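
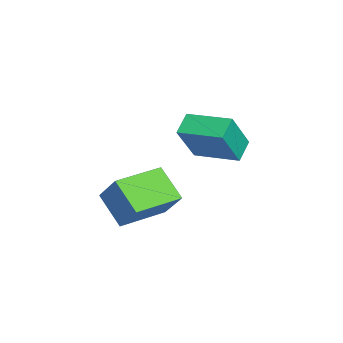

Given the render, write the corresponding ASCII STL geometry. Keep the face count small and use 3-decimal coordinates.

solid 
facet normal -0.587 0.809 0.035
outer loop
vertex 1.34 0.228 -0.748
vertex 2.259 0.842 0.491
vertex 2.326 0.992 -1.858
endloop
endfacet
facet normal -0.554 -0.369 -0.746
outer loop
vertex 3.541 -0.682 -1.931
vertex 1.34 0.228 -0.748
vertex 2.326 0.992 -1.858
endloop
endfacet
facet normal -0.587 0.809 0.035
outer loop
vertex 2.326 0.992 -1.858
vertex 2.259 0.842 0.491
vertex 3.245 1.606 -0.62
endloop
endfacet
facet normal 0.590 0.457 -0.665
outer loop
vertex 3.245 1.606 -0.62
vertex 3.541 -0.682 -1.931
vertex 2.326 0.992 -1.858
endloop
endfacet
facet normal -0.591 -0.458 0.665
outer loop
vertex 1.34 0.228 -0.748
vertex 3.474 -0.832 0.418
vertex 2.259 0.842 0.491
endloop
endfacet
facet normal -0.554 -0.370 -0.746
outer loop
vertex 2.555 -1.446 -0.82
vertex 1.34 0.228 -0.748
vertex 3.541 -0.682 -1.931
endloop
endfacet
facet normal -0.590 -0.457 0.665
outer loop
vertex 2.555 -1.446 -0.82
vertex 3.474 -0.832 0.418
vertex 1.34 0.228 -0.748
endloop
endfacet
facet normal 0.554 0.370 0.746
outer loop
vertex 2.259 0.842 0.491
vertex 3.474 -0.832 0.418
vertex 3.245 1.606 -0.62
endloop
endfacet
facet normal 0.591 0.457 -0.665
outer loop
vertex 4.46 -0.068 -0.692
vertex 3.541 -0.682 -1.931
vertex 3.245 1.606 -0.62
endloop
endfacet
facet normal 0.554 0.370 0.746
outer loop
vertex 3.245 1.606 -0.62
vertex 3.474 -0.832 0.418
vertex 4.46 -0.068 -0.692
endloop
endfacet
facet normal 0.587 -0.809 -0.035
outer loop
vertex 4.46 -0.068 -0.692
vertex 2.555 -1.446 -0.82
vertex 3.541 -0.682 -1.931
endloop
endfacet
facet normal 0.587 -0.809 -0.035
outer loop
vertex 3.474 -0.832 0.418
vertex 2.555 -1.446 -0.82
vertex 4.46 -0.068 -0.692
endloop
endfacet
facet normal -0.457 0.338 -0.822
outer loop
vertex -1.848 2.562 0.09
vertex -0.879 4.281 0.258
vertex -1.031 2.162 -0.529
endloop
endfacet
facet normal -0.489 -0.868 -0.085
outer loop
vertex -0.081 1.459 1.182
vertex -1.848 2.562 0.09
vertex -1.031 2.162 -0.529
endloop
endfacet
facet normal -0.457 0.338 -0.822
outer loop
vertex -1.031 2.162 -0.529
vertex -0.879 4.281 0.258
vertex -0.062 3.881 -0.361
endloop
endfacet
facet normal 0.743 -0.364 -0.562
outer loop
vertex -0.062 3.881 -0.361
vertex -0.081 1.459 1.182
vertex -1.031 2.162 -0.529
endloop
endfacet
facet normal -0.743 0.364 0.562
outer loop
vertex -1.848 2.562 0.09
vertex 0.071 3.578 1.969
vertex -0.879 4.281 0.258
endloop
endfacet
facet normal -0.489 -0.868 -0.085
outer loop
vertex -0.898 1.859 1.801
vertex -1.848 2.562 0.09
vertex -0.081 1.459 1.182
endloop
endfacet
facet normal -0.743 0.364 0.562
outer loop
vertex -0.898 1.859 1.801
vertex 0.071 3.578 1.969
vertex -1.848 2.562 0.09
endloop
endfacet
facet normal 0.489 0.868 0.085
outer loop
vertex -0.879 4.281 0.258
vertex 0.071 3.578 1.969
vertex -0.062 3.881 -0.361
endloop
endfacet
facet normal 0.743 -0.364 -0.562
outer loop
vertex 0.888 3.178 1.35
vertex -0.081 1.459 1.182
vertex -0.062 3.881 -0.361
endloop
endfacet
facet normal 0.489 0.868 0.085
outer loop
vertex -0.062 3.881 -0.361
vertex 0.071 3.578 1.969
vertex 0.888 3.178 1.35
endloop
endfacet
facet normal 0.457 -0.338 0.822
outer loop
vertex 0.888 3.178 1.35
vertex -0.898 1.859 1.801
vertex -0.081 1.459 1.182
endloop
endfacet
facet normal 0.457 -0.338 0.822
outer loop
vertex 0.071 3.578 1.969
vertex -0.898 1.859 1.801
vertex 0.888 3.178 1.35
endloop
endfacet

endsolid


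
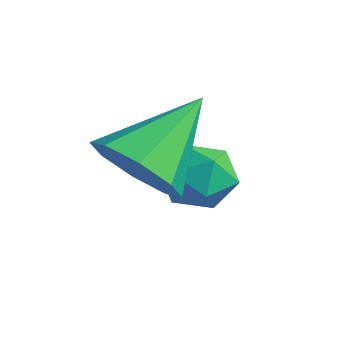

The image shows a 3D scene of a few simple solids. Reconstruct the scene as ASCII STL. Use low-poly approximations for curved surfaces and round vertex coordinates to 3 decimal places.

solid 
facet normal 0.065 -0.823 -0.565
outer loop
vertex 4.171 -1.017 2.612
vertex 3.413 -1.39 3.068
vertex 3.535 -0.844 2.287
endloop
endfacet
facet normal 0.424 0.815 -0.395
outer loop
vertex 4.171 -1.017 2.612
vertex 3.535 -0.844 2.287
vertex 3.287 0.19 4.152
endloop
endfacet
facet normal 0.066 -0.823 -0.565
outer loop
vertex 3.535 -0.844 2.287
vertex 3.413 -1.39 3.068
vertex 2.828 -0.991 2.419
endloop
endfacet
facet normal -0.264 0.828 -0.494
outer loop
vertex 3.535 -0.844 2.287
vertex 2.828 -0.991 2.419
vertex 3.287 0.19 4.152
endloop
endfacet
facet normal 0.065 -0.823 -0.564
outer loop
vertex 2.828 -0.991 2.419
vertex 3.413 -1.39 3.068
vertex 2.463 -1.371 2.931
endloop
endfacet
facet normal -0.813 0.558 -0.165
outer loop
vertex 2.828 -0.991 2.419
vertex 2.463 -1.371 2.931
vertex 3.287 0.19 4.152
endloop
endfacet
facet normal 0.065 -0.822 -0.565
outer loop
vertex 2.463 -1.371 2.931
vertex 3.413 -1.39 3.068
vertex 2.654 -1.763 3.523
endloop
endfacet
facet normal -0.902 0.164 0.399
outer loop
vertex 2.463 -1.371 2.931
vertex 2.654 -1.763 3.523
vertex 3.287 0.19 4.152
endloop
endfacet
facet normal 0.066 -0.823 -0.565
outer loop
vertex 2.654 -1.763 3.523
vertex 3.413 -1.39 3.068
vertex 3.29 -1.935 3.848
endloop
endfacet
facet normal -0.478 -0.125 0.869
outer loop
vertex 2.654 -1.763 3.523
vertex 3.29 -1.935 3.848
vertex 3.287 0.19 4.152
endloop
endfacet
facet normal 0.066 -0.823 -0.565
outer loop
vertex 3.29 -1.935 3.848
vertex 3.413 -1.39 3.068
vertex 3.998 -1.788 3.716
endloop
endfacet
facet normal 0.209 -0.138 0.968
outer loop
vertex 3.29 -1.935 3.848
vertex 3.998 -1.788 3.716
vertex 3.287 0.19 4.152
endloop
endfacet
facet normal 0.065 -0.823 -0.564
outer loop
vertex 3.998 -1.788 3.716
vertex 3.413 -1.39 3.068
vertex 4.363 -1.408 3.204
endloop
endfacet
facet normal 0.758 0.132 0.638
outer loop
vertex 3.998 -1.788 3.716
vertex 4.363 -1.408 3.204
vertex 3.287 0.19 4.152
endloop
endfacet
facet normal 0.065 -0.823 -0.565
outer loop
vertex 4.363 -1.408 3.204
vertex 3.413 -1.39 3.068
vertex 4.171 -1.017 2.612
endloop
endfacet
facet normal 0.847 0.527 0.073
outer loop
vertex 4.363 -1.408 3.204
vertex 4.171 -1.017 2.612
vertex 3.287 0.19 4.152
endloop
endfacet
facet normal -0.360 0.933 0.028
outer loop
vertex 3.09 0.918 1.625
vertex 2.47 0.667 2.021
vertex 3.106 0.901 2.403
endloop
endfacet
facet normal 0.354 0.935 0.013
outer loop
vertex 3.09 0.918 1.625
vertex 3.106 0.901 2.403
vertex 3.728 0.671 1.996
endloop
endfacet
facet normal 0.564 0.592 -0.576
outer loop
vertex 3.09 0.918 1.625
vertex 3.728 0.671 1.996
vertex 3.476 0.295 1.363
endloop
endfacet
facet normal -0.020 0.377 -0.926
outer loop
vertex 3.09 0.918 1.625
vertex 3.476 0.295 1.363
vertex 2.698 0.292 1.379
endloop
endfacet
facet normal -0.591 0.587 -0.553
outer loop
vertex 3.09 0.918 1.625
vertex 2.698 0.292 1.379
vertex 2.47 0.667 2.021
endloop
endfacet
facet normal 0.588 0.567 0.578
outer loop
vertex 3.728 0.671 1.996
vertex 3.106 0.901 2.403
vertex 3.502 0.268 2.621
endloop
endfacet
facet normal -0.568 0.562 0.601
outer loop
vertex 3.106 0.901 2.403
vertex 2.47 0.667 2.021
vertex 2.724 0.265 2.637
endloop
endfacet
facet normal -0.941 0.005 -0.337
outer loop
vertex 2.47 0.667 2.021
vertex 2.698 0.292 1.379
vertex 2.472 -0.111 2.004
endloop
endfacet
facet normal -0.018 -0.336 -0.942
outer loop
vertex 2.698 0.292 1.379
vertex 3.476 0.295 1.363
vertex 3.094 -0.341 1.597
endloop
endfacet
facet normal 0.927 0.011 -0.375
outer loop
vertex 3.476 0.295 1.363
vertex 3.728 0.671 1.996
vertex 3.73 -0.107 1.979
endloop
endfacet
facet normal 0.020 -0.377 0.926
outer loop
vertex 3.11 -0.358 2.375
vertex 3.502 0.268 2.621
vertex 2.724 0.265 2.637
endloop
endfacet
facet normal -0.564 -0.592 0.576
outer loop
vertex 3.11 -0.358 2.375
vertex 2.724 0.265 2.637
vertex 2.472 -0.111 2.004
endloop
endfacet
facet normal -0.354 -0.935 -0.013
outer loop
vertex 3.11 -0.358 2.375
vertex 2.472 -0.111 2.004
vertex 3.094 -0.341 1.597
endloop
endfacet
facet normal 0.360 -0.933 -0.028
outer loop
vertex 3.11 -0.358 2.375
vertex 3.094 -0.341 1.597
vertex 3.73 -0.107 1.979
endloop
endfacet
facet normal 0.591 -0.587 0.553
outer loop
vertex 3.11 -0.358 2.375
vertex 3.73 -0.107 1.979
vertex 3.502 0.268 2.621
endloop
endfacet
facet normal 0.018 0.336 0.942
outer loop
vertex 2.724 0.265 2.637
vertex 3.502 0.268 2.621
vertex 3.106 0.901 2.403
endloop
endfacet
facet normal -0.927 -0.011 0.375
outer loop
vertex 2.472 -0.111 2.004
vertex 2.724 0.265 2.637
vertex 2.47 0.667 2.021
endloop
endfacet
facet normal -0.588 -0.567 -0.578
outer loop
vertex 3.094 -0.341 1.597
vertex 2.472 -0.111 2.004
vertex 2.698 0.292 1.379
endloop
endfacet
facet normal 0.568 -0.562 -0.601
outer loop
vertex 3.73 -0.107 1.979
vertex 3.094 -0.341 1.597
vertex 3.476 0.295 1.363
endloop
endfacet
facet normal 0.941 -0.005 0.337
outer loop
vertex 3.502 0.268 2.621
vertex 3.73 -0.107 1.979
vertex 3.728 0.671 1.996
endloop
endfacet

endsolid


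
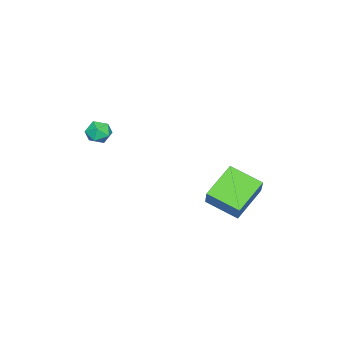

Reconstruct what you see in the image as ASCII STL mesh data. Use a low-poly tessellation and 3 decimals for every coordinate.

solid 
facet normal -0.814 0.474 0.336
outer loop
vertex -1.834 -1.7 0.821
vertex -2.035 -2.291 1.169
vertex -1.62 -1.809 1.494
endloop
endfacet
facet normal -0.274 0.932 0.238
outer loop
vertex -1.834 -1.7 0.821
vertex -1.62 -1.809 1.494
vertex -1.161 -1.551 1.011
endloop
endfacet
facet normal -0.072 0.893 -0.445
outer loop
vertex -1.834 -1.7 0.821
vertex -1.161 -1.551 1.011
vertex -1.293 -1.873 0.386
endloop
endfacet
facet normal -0.488 0.411 -0.770
outer loop
vertex -1.834 -1.7 0.821
vertex -1.293 -1.873 0.386
vertex -1.833 -2.33 0.484
endloop
endfacet
facet normal -0.946 0.152 -0.288
outer loop
vertex -1.834 -1.7 0.821
vertex -1.833 -2.33 0.484
vertex -2.035 -2.291 1.169
endloop
endfacet
facet normal 0.274 0.716 0.642
outer loop
vertex -1.161 -1.551 1.011
vertex -1.62 -1.809 1.494
vertex -0.947 -2.05 1.476
endloop
endfacet
facet normal -0.600 -0.023 0.800
outer loop
vertex -1.62 -1.809 1.494
vertex -2.035 -2.291 1.169
vertex -1.487 -2.507 1.574
endloop
endfacet
facet normal -0.813 -0.543 -0.209
outer loop
vertex -2.035 -2.291 1.169
vertex -1.833 -2.33 0.484
vertex -1.619 -2.829 0.949
endloop
endfacet
facet normal -0.072 -0.127 -0.989
outer loop
vertex -1.833 -2.33 0.484
vertex -1.293 -1.873 0.386
vertex -1.16 -2.571 0.466
endloop
endfacet
facet normal 0.600 0.653 -0.463
outer loop
vertex -1.293 -1.873 0.386
vertex -1.161 -1.551 1.011
vertex -0.745 -2.089 0.791
endloop
endfacet
facet normal 0.488 -0.411 0.770
outer loop
vertex -0.946 -2.68 1.139
vertex -0.947 -2.05 1.476
vertex -1.487 -2.507 1.574
endloop
endfacet
facet normal 0.072 -0.893 0.445
outer loop
vertex -0.946 -2.68 1.139
vertex -1.487 -2.507 1.574
vertex -1.619 -2.829 0.949
endloop
endfacet
facet normal 0.274 -0.932 -0.238
outer loop
vertex -0.946 -2.68 1.139
vertex -1.619 -2.829 0.949
vertex -1.16 -2.571 0.466
endloop
endfacet
facet normal 0.814 -0.474 -0.336
outer loop
vertex -0.946 -2.68 1.139
vertex -1.16 -2.571 0.466
vertex -0.745 -2.089 0.791
endloop
endfacet
facet normal 0.946 -0.152 0.288
outer loop
vertex -0.946 -2.68 1.139
vertex -0.745 -2.089 0.791
vertex -0.947 -2.05 1.476
endloop
endfacet
facet normal 0.072 0.127 0.989
outer loop
vertex -1.487 -2.507 1.574
vertex -0.947 -2.05 1.476
vertex -1.62 -1.809 1.494
endloop
endfacet
facet normal -0.600 -0.653 0.463
outer loop
vertex -1.619 -2.829 0.949
vertex -1.487 -2.507 1.574
vertex -2.035 -2.291 1.169
endloop
endfacet
facet normal -0.274 -0.716 -0.642
outer loop
vertex -1.16 -2.571 0.466
vertex -1.619 -2.829 0.949
vertex -1.833 -2.33 0.484
endloop
endfacet
facet normal 0.600 0.023 -0.800
outer loop
vertex -0.745 -2.089 0.791
vertex -1.16 -2.571 0.466
vertex -1.293 -1.873 0.386
endloop
endfacet
facet normal 0.813 0.543 0.209
outer loop
vertex -0.947 -2.05 1.476
vertex -0.745 -2.089 0.791
vertex -1.161 -1.551 1.011
endloop
endfacet
facet normal -0.563 -0.274 -0.780
outer loop
vertex -4.929 2.853 -2.681
vertex -4.85 4.54 -3.331
vertex -3.262 2.375 -3.717
endloop
endfacet
facet normal -0.044 -0.932 0.360
outer loop
vertex -2.39 2.8 -2.509
vertex -4.929 2.853 -2.681
vertex -3.262 2.375 -3.717
endloop
endfacet
facet normal -0.563 -0.274 -0.780
outer loop
vertex -3.262 2.375 -3.717
vertex -4.85 4.54 -3.331
vertex -3.183 4.062 -4.367
endloop
endfacet
facet normal 0.825 -0.236 -0.513
outer loop
vertex -3.183 4.062 -4.367
vertex -2.39 2.8 -2.509
vertex -3.262 2.375 -3.717
endloop
endfacet
facet normal -0.825 0.236 0.513
outer loop
vertex -4.929 2.853 -2.681
vertex -3.978 4.965 -2.123
vertex -4.85 4.54 -3.331
endloop
endfacet
facet normal -0.044 -0.932 0.360
outer loop
vertex -4.057 3.278 -1.473
vertex -4.929 2.853 -2.681
vertex -2.39 2.8 -2.509
endloop
endfacet
facet normal -0.825 0.236 0.513
outer loop
vertex -4.057 3.278 -1.473
vertex -3.978 4.965 -2.123
vertex -4.929 2.853 -2.681
endloop
endfacet
facet normal 0.044 0.932 -0.360
outer loop
vertex -4.85 4.54 -3.331
vertex -3.978 4.965 -2.123
vertex -3.183 4.062 -4.367
endloop
endfacet
facet normal 0.825 -0.236 -0.513
outer loop
vertex -2.311 4.487 -3.159
vertex -2.39 2.8 -2.509
vertex -3.183 4.062 -4.367
endloop
endfacet
facet normal 0.044 0.932 -0.360
outer loop
vertex -3.183 4.062 -4.367
vertex -3.978 4.965 -2.123
vertex -2.311 4.487 -3.159
endloop
endfacet
facet normal 0.563 0.274 0.780
outer loop
vertex -2.311 4.487 -3.159
vertex -4.057 3.278 -1.473
vertex -2.39 2.8 -2.509
endloop
endfacet
facet normal 0.563 0.274 0.780
outer loop
vertex -3.978 4.965 -2.123
vertex -4.057 3.278 -1.473
vertex -2.311 4.487 -3.159
endloop
endfacet

endsolid


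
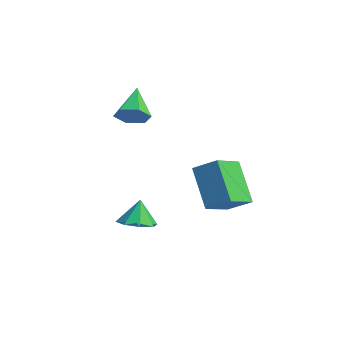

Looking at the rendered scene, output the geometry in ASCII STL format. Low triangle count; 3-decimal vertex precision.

solid 
facet normal -0.647 0.060 0.760
outer loop
vertex 3.507 0.437 -0.467
vertex 2.885 1.79 -1.104
vertex 2.671 -0.257 -1.124
endloop
endfacet
facet normal 0.384 -0.835 0.394
outer loop
vertex 4.095 -0.39 -2.796
vertex 3.507 0.437 -0.467
vertex 2.671 -0.257 -1.124
endloop
endfacet
facet normal -0.648 0.060 0.759
outer loop
vertex 2.671 -0.257 -1.124
vertex 2.885 1.79 -1.104
vertex 2.049 1.096 -1.762
endloop
endfacet
facet normal -0.658 -0.547 -0.517
outer loop
vertex 2.049 1.096 -1.762
vertex 4.095 -0.39 -2.796
vertex 2.671 -0.257 -1.124
endloop
endfacet
facet normal 0.659 0.546 0.517
outer loop
vertex 3.507 0.437 -0.467
vertex 4.309 1.657 -2.776
vertex 2.885 1.79 -1.104
endloop
endfacet
facet normal 0.384 -0.835 0.394
outer loop
vertex 4.931 0.304 -2.138
vertex 3.507 0.437 -0.467
vertex 4.095 -0.39 -2.796
endloop
endfacet
facet normal 0.658 0.547 0.517
outer loop
vertex 4.931 0.304 -2.138
vertex 4.309 1.657 -2.776
vertex 3.507 0.437 -0.467
endloop
endfacet
facet normal -0.384 0.835 -0.393
outer loop
vertex 2.885 1.79 -1.104
vertex 4.309 1.657 -2.776
vertex 2.049 1.096 -1.762
endloop
endfacet
facet normal -0.658 -0.546 -0.518
outer loop
vertex 3.473 0.963 -3.433
vertex 4.095 -0.39 -2.796
vertex 2.049 1.096 -1.762
endloop
endfacet
facet normal -0.384 0.835 -0.394
outer loop
vertex 2.049 1.096 -1.762
vertex 4.309 1.657 -2.776
vertex 3.473 0.963 -3.433
endloop
endfacet
facet normal 0.648 -0.060 -0.760
outer loop
vertex 3.473 0.963 -3.433
vertex 4.931 0.304 -2.138
vertex 4.095 -0.39 -2.796
endloop
endfacet
facet normal 0.647 -0.061 -0.760
outer loop
vertex 4.309 1.657 -2.776
vertex 4.931 0.304 -2.138
vertex 3.473 0.963 -3.433
endloop
endfacet
facet normal 0.186 -0.237 -0.954
outer loop
vertex 2.155 -2.383 -4.278
vertex 1.336 -2.148 -4.496
vertex 2.111 -1.733 -4.448
endloop
endfacet
facet normal 0.721 0.221 0.657
outer loop
vertex 2.155 -2.383 -4.278
vertex 2.111 -1.733 -4.448
vertex 1.104 -1.852 -3.304
endloop
endfacet
facet normal 0.186 -0.236 -0.954
outer loop
vertex 2.111 -1.733 -4.448
vertex 1.336 -2.148 -4.496
vertex 1.612 -1.326 -4.646
endloop
endfacet
facet normal 0.440 0.767 0.467
outer loop
vertex 2.111 -1.733 -4.448
vertex 1.612 -1.326 -4.646
vertex 1.104 -1.852 -3.304
endloop
endfacet
facet normal 0.185 -0.236 -0.954
outer loop
vertex 1.612 -1.326 -4.646
vertex 1.336 -2.148 -4.496
vertex 0.952 -1.4 -4.756
endloop
endfacet
facet normal -0.157 0.938 0.308
outer loop
vertex 1.612 -1.326 -4.646
vertex 0.952 -1.4 -4.756
vertex 1.104 -1.852 -3.304
endloop
endfacet
facet normal 0.186 -0.236 -0.954
outer loop
vertex 0.952 -1.4 -4.756
vertex 1.336 -2.148 -4.496
vertex 0.516 -1.912 -4.714
endloop
endfacet
facet normal -0.721 0.637 0.274
outer loop
vertex 0.952 -1.4 -4.756
vertex 0.516 -1.912 -4.714
vertex 1.104 -1.852 -3.304
endloop
endfacet
facet normal 0.185 -0.237 -0.954
outer loop
vertex 0.516 -1.912 -4.714
vertex 1.336 -2.148 -4.496
vertex 0.561 -2.562 -4.544
endloop
endfacet
facet normal -0.923 0.036 0.383
outer loop
vertex 0.516 -1.912 -4.714
vertex 0.561 -2.562 -4.544
vertex 1.104 -1.852 -3.304
endloop
endfacet
facet normal 0.185 -0.236 -0.954
outer loop
vertex 0.561 -2.562 -4.544
vertex 1.336 -2.148 -4.496
vertex 1.06 -2.97 -4.346
endloop
endfacet
facet normal -0.643 -0.508 0.573
outer loop
vertex 0.561 -2.562 -4.544
vertex 1.06 -2.97 -4.346
vertex 1.104 -1.852 -3.304
endloop
endfacet
facet normal 0.185 -0.236 -0.954
outer loop
vertex 1.06 -2.97 -4.346
vertex 1.336 -2.148 -4.496
vertex 1.72 -2.896 -4.236
endloop
endfacet
facet normal -0.046 -0.680 0.732
outer loop
vertex 1.06 -2.97 -4.346
vertex 1.72 -2.896 -4.236
vertex 1.104 -1.852 -3.304
endloop
endfacet
facet normal 0.186 -0.236 -0.954
outer loop
vertex 1.72 -2.896 -4.236
vertex 1.336 -2.148 -4.496
vertex 2.155 -2.383 -4.278
endloop
endfacet
facet normal 0.519 -0.378 0.766
outer loop
vertex 1.72 -2.896 -4.236
vertex 2.155 -2.383 -4.278
vertex 1.104 -1.852 -3.304
endloop
endfacet
facet normal 0.662 -0.449 -0.601
outer loop
vertex 0.48 -1.011 1.118
vertex -0.008 -1.654 1.061
vertex -0.076 -1.045 0.531
endloop
endfacet
facet normal 0.033 0.995 -0.089
outer loop
vertex 0.48 -1.011 1.118
vertex -0.076 -1.045 0.531
vertex -1.172 -0.866 2.119
endloop
endfacet
facet normal 0.661 -0.449 -0.601
outer loop
vertex -0.076 -1.045 0.531
vertex -0.008 -1.654 1.061
vertex -0.565 -1.689 0.474
endloop
endfacet
facet normal -0.659 0.546 -0.517
outer loop
vertex -0.076 -1.045 0.531
vertex -0.565 -1.689 0.474
vertex -1.172 -0.866 2.119
endloop
endfacet
facet normal 0.662 -0.448 -0.601
outer loop
vertex -0.565 -1.689 0.474
vertex -0.008 -1.654 1.061
vertex -0.496 -2.298 1.004
endloop
endfacet
facet normal -0.937 -0.284 -0.204
outer loop
vertex -0.565 -1.689 0.474
vertex -0.496 -2.298 1.004
vertex -1.172 -0.866 2.119
endloop
endfacet
facet normal 0.662 -0.448 -0.601
outer loop
vertex -0.496 -2.298 1.004
vertex -0.008 -1.654 1.061
vertex 0.061 -2.263 1.591
endloop
endfacet
facet normal -0.523 -0.664 0.535
outer loop
vertex -0.496 -2.298 1.004
vertex 0.061 -2.263 1.591
vertex -1.172 -0.866 2.119
endloop
endfacet
facet normal 0.661 -0.448 -0.601
outer loop
vertex 0.061 -2.263 1.591
vertex -0.008 -1.654 1.061
vertex 0.549 -1.62 1.648
endloop
endfacet
facet normal 0.170 -0.214 0.962
outer loop
vertex 0.061 -2.263 1.591
vertex 0.549 -1.62 1.648
vertex -1.172 -0.866 2.119
endloop
endfacet
facet normal 0.661 -0.448 -0.601
outer loop
vertex 0.549 -1.62 1.648
vertex -0.008 -1.654 1.061
vertex 0.48 -1.011 1.118
endloop
endfacet
facet normal 0.447 0.615 0.649
outer loop
vertex 0.549 -1.62 1.648
vertex 0.48 -1.011 1.118
vertex -1.172 -0.866 2.119
endloop
endfacet

endsolid


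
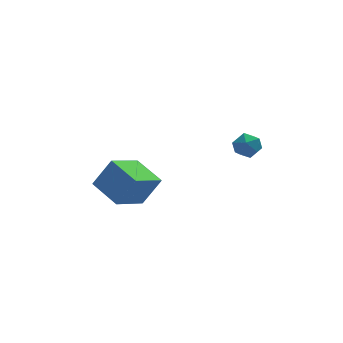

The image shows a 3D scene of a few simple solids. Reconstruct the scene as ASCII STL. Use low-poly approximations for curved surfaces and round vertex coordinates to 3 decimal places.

solid 
facet normal -0.523 -0.007 -0.852
outer loop
vertex -3.054 -3.062 -2.501
vertex -3.923 -1.697 -1.979
vertex -1.765 -1.935 -3.302
endloop
endfacet
facet normal 0.511 -0.803 -0.307
outer loop
vertex -0.917 -1.923 -1.921
vertex -3.054 -3.062 -2.501
vertex -1.765 -1.935 -3.302
endloop
endfacet
facet normal -0.523 -0.007 -0.852
outer loop
vertex -1.765 -1.935 -3.302
vertex -3.923 -1.697 -1.979
vertex -2.634 -0.57 -2.78
endloop
endfacet
facet normal 0.682 0.596 -0.424
outer loop
vertex -2.634 -0.57 -2.78
vertex -0.917 -1.923 -1.921
vertex -1.765 -1.935 -3.302
endloop
endfacet
facet normal -0.682 -0.596 0.424
outer loop
vertex -3.054 -3.062 -2.501
vertex -3.075 -1.685 -0.598
vertex -3.923 -1.697 -1.979
endloop
endfacet
facet normal 0.511 -0.803 -0.307
outer loop
vertex -2.206 -3.05 -1.12
vertex -3.054 -3.062 -2.501
vertex -0.917 -1.923 -1.921
endloop
endfacet
facet normal -0.682 -0.596 0.424
outer loop
vertex -2.206 -3.05 -1.12
vertex -3.075 -1.685 -0.598
vertex -3.054 -3.062 -2.501
endloop
endfacet
facet normal -0.511 0.803 0.307
outer loop
vertex -3.923 -1.697 -1.979
vertex -3.075 -1.685 -0.598
vertex -2.634 -0.57 -2.78
endloop
endfacet
facet normal 0.682 0.596 -0.424
outer loop
vertex -1.786 -0.558 -1.399
vertex -0.917 -1.923 -1.921
vertex -2.634 -0.57 -2.78
endloop
endfacet
facet normal -0.511 0.803 0.307
outer loop
vertex -2.634 -0.57 -2.78
vertex -3.075 -1.685 -0.598
vertex -1.786 -0.558 -1.399
endloop
endfacet
facet normal 0.523 0.007 0.852
outer loop
vertex -1.786 -0.558 -1.399
vertex -2.206 -3.05 -1.12
vertex -0.917 -1.923 -1.921
endloop
endfacet
facet normal 0.523 0.007 0.852
outer loop
vertex -3.075 -1.685 -0.598
vertex -2.206 -3.05 -1.12
vertex -1.786 -0.558 -1.399
endloop
endfacet
facet normal -0.885 0.455 -0.096
outer loop
vertex 2.211 -2.447 -0.097
vertex 2.05 -2.613 0.602
vertex 2.392 -1.981 0.444
endloop
endfacet
facet normal -0.396 0.757 -0.519
outer loop
vertex 2.211 -2.447 -0.097
vertex 2.392 -1.981 0.444
vertex 2.865 -2.11 -0.105
endloop
endfacet
facet normal -0.141 0.252 -0.957
outer loop
vertex 2.211 -2.447 -0.097
vertex 2.865 -2.11 -0.105
vertex 2.816 -2.822 -0.285
endloop
endfacet
facet normal -0.473 -0.360 -0.804
outer loop
vertex 2.211 -2.447 -0.097
vertex 2.816 -2.822 -0.285
vertex 2.312 -3.133 0.151
endloop
endfacet
facet normal -0.933 -0.235 -0.271
outer loop
vertex 2.211 -2.447 -0.097
vertex 2.312 -3.133 0.151
vertex 2.05 -2.613 0.602
endloop
endfacet
facet normal 0.140 0.984 -0.110
outer loop
vertex 2.865 -2.11 -0.105
vertex 2.392 -1.981 0.444
vertex 3.108 -2.067 0.589
endloop
endfacet
facet normal -0.650 0.496 0.576
outer loop
vertex 2.392 -1.981 0.444
vertex 2.05 -2.613 0.602
vertex 2.604 -2.378 1.025
endloop
endfacet
facet normal -0.727 -0.621 0.293
outer loop
vertex 2.05 -2.613 0.602
vertex 2.312 -3.133 0.151
vertex 2.555 -3.09 0.845
endloop
endfacet
facet normal 0.016 -0.823 -0.568
outer loop
vertex 2.312 -3.133 0.151
vertex 2.816 -2.822 -0.285
vertex 3.028 -3.219 0.296
endloop
endfacet
facet normal 0.552 0.168 -0.817
outer loop
vertex 2.816 -2.822 -0.285
vertex 2.865 -2.11 -0.105
vertex 3.37 -2.587 0.138
endloop
endfacet
facet normal 0.473 0.360 0.804
outer loop
vertex 3.209 -2.753 0.837
vertex 3.108 -2.067 0.589
vertex 2.604 -2.378 1.025
endloop
endfacet
facet normal 0.141 -0.252 0.957
outer loop
vertex 3.209 -2.753 0.837
vertex 2.604 -2.378 1.025
vertex 2.555 -3.09 0.845
endloop
endfacet
facet normal 0.396 -0.757 0.519
outer loop
vertex 3.209 -2.753 0.837
vertex 2.555 -3.09 0.845
vertex 3.028 -3.219 0.296
endloop
endfacet
facet normal 0.885 -0.455 0.096
outer loop
vertex 3.209 -2.753 0.837
vertex 3.028 -3.219 0.296
vertex 3.37 -2.587 0.138
endloop
endfacet
facet normal 0.933 0.235 0.271
outer loop
vertex 3.209 -2.753 0.837
vertex 3.37 -2.587 0.138
vertex 3.108 -2.067 0.589
endloop
endfacet
facet normal -0.016 0.823 0.568
outer loop
vertex 2.604 -2.378 1.025
vertex 3.108 -2.067 0.589
vertex 2.392 -1.981 0.444
endloop
endfacet
facet normal -0.552 -0.168 0.817
outer loop
vertex 2.555 -3.09 0.845
vertex 2.604 -2.378 1.025
vertex 2.05 -2.613 0.602
endloop
endfacet
facet normal -0.140 -0.984 0.110
outer loop
vertex 3.028 -3.219 0.296
vertex 2.555 -3.09 0.845
vertex 2.312 -3.133 0.151
endloop
endfacet
facet normal 0.650 -0.496 -0.576
outer loop
vertex 3.37 -2.587 0.138
vertex 3.028 -3.219 0.296
vertex 2.816 -2.822 -0.285
endloop
endfacet
facet normal 0.727 0.621 -0.293
outer loop
vertex 3.108 -2.067 0.589
vertex 3.37 -2.587 0.138
vertex 2.865 -2.11 -0.105
endloop
endfacet

endsolid


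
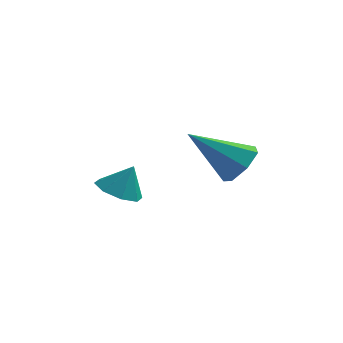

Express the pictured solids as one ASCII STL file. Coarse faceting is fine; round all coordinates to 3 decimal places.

solid 
facet normal -0.409 -0.175 -0.895
outer loop
vertex -1.471 -2.817 1.473
vertex -2.1 -2.45 1.689
vertex -1.449 -2.248 1.352
endloop
endfacet
facet normal 0.984 0.000 0.180
outer loop
vertex -1.471 -2.817 1.473
vertex -1.449 -2.248 1.352
vertex -1.68 -2.27 2.611
endloop
endfacet
facet normal -0.410 -0.174 -0.896
outer loop
vertex -1.449 -2.248 1.352
vertex -2.1 -2.45 1.689
vertex -1.809 -1.797 1.429
endloop
endfacet
facet normal 0.785 0.600 0.154
outer loop
vertex -1.449 -2.248 1.352
vertex -1.809 -1.797 1.429
vertex -1.68 -2.27 2.611
endloop
endfacet
facet normal -0.409 -0.174 -0.896
outer loop
vertex -1.809 -1.797 1.429
vertex -2.1 -2.45 1.689
vertex -2.339 -1.729 1.658
endloop
endfacet
facet normal 0.261 0.906 0.334
outer loop
vertex -1.809 -1.797 1.429
vertex -2.339 -1.729 1.658
vertex -1.68 -2.27 2.611
endloop
endfacet
facet normal -0.407 -0.174 -0.897
outer loop
vertex -2.339 -1.729 1.658
vertex -2.1 -2.45 1.689
vertex -2.73 -2.082 1.904
endloop
endfacet
facet normal -0.281 0.738 0.613
outer loop
vertex -2.339 -1.729 1.658
vertex -2.73 -2.082 1.904
vertex -1.68 -2.27 2.611
endloop
endfacet
facet normal -0.408 -0.175 -0.896
outer loop
vertex -2.73 -2.082 1.904
vertex -2.1 -2.45 1.689
vertex -2.752 -2.651 2.025
endloop
endfacet
facet normal -0.523 0.197 0.829
outer loop
vertex -2.73 -2.082 1.904
vertex -2.752 -2.651 2.025
vertex -1.68 -2.27 2.611
endloop
endfacet
facet normal -0.408 -0.173 -0.896
outer loop
vertex -2.752 -2.651 2.025
vertex -2.1 -2.45 1.689
vertex -2.392 -3.102 1.948
endloop
endfacet
facet normal -0.324 -0.404 0.855
outer loop
vertex -2.752 -2.651 2.025
vertex -2.392 -3.102 1.948
vertex -1.68 -2.27 2.611
endloop
endfacet
facet normal -0.409 -0.173 -0.896
outer loop
vertex -2.392 -3.102 1.948
vertex -2.1 -2.45 1.689
vertex -1.861 -3.17 1.719
endloop
endfacet
facet normal 0.200 -0.710 0.675
outer loop
vertex -2.392 -3.102 1.948
vertex -1.861 -3.17 1.719
vertex -1.68 -2.27 2.611
endloop
endfacet
facet normal -0.409 -0.173 -0.896
outer loop
vertex -1.861 -3.17 1.719
vertex -2.1 -2.45 1.689
vertex -1.471 -2.817 1.473
endloop
endfacet
facet normal 0.741 -0.542 0.397
outer loop
vertex -1.861 -3.17 1.719
vertex -1.471 -2.817 1.473
vertex -1.68 -2.27 2.611
endloop
endfacet
facet normal 0.775 0.120 -0.620
outer loop
vertex 1.791 -2.232 3.69
vertex 1.463 -2.727 3.184
vertex 1.381 -1.953 3.231
endloop
endfacet
facet normal -0.106 0.805 0.584
outer loop
vertex 1.791 -2.232 3.69
vertex 1.381 -1.953 3.231
vertex -0.003 -2.953 4.356
endloop
endfacet
facet normal 0.775 0.120 -0.620
outer loop
vertex 1.381 -1.953 3.231
vertex 1.463 -2.727 3.184
vertex 1.032 -2.256 2.736
endloop
endfacet
facet normal -0.612 0.789 -0.052
outer loop
vertex 1.381 -1.953 3.231
vertex 1.032 -2.256 2.736
vertex -0.003 -2.953 4.356
endloop
endfacet
facet normal 0.775 0.120 -0.620
outer loop
vertex 1.032 -2.256 2.736
vertex 1.463 -2.727 3.184
vertex 1.008 -2.914 2.579
endloop
endfacet
facet normal -0.861 0.148 -0.487
outer loop
vertex 1.032 -2.256 2.736
vertex 1.008 -2.914 2.579
vertex -0.003 -2.953 4.356
endloop
endfacet
facet normal 0.775 0.120 -0.620
outer loop
vertex 1.008 -2.914 2.579
vertex 1.463 -2.727 3.184
vertex 1.327 -3.431 2.878
endloop
endfacet
facet normal -0.664 -0.637 -0.392
outer loop
vertex 1.008 -2.914 2.579
vertex 1.327 -3.431 2.878
vertex -0.003 -2.953 4.356
endloop
endfacet
facet normal 0.775 0.120 -0.620
outer loop
vertex 1.327 -3.431 2.878
vertex 1.463 -2.727 3.184
vertex 1.748 -3.418 3.407
endloop
endfacet
facet normal -0.171 -0.972 0.160
outer loop
vertex 1.327 -3.431 2.878
vertex 1.748 -3.418 3.407
vertex -0.003 -2.953 4.356
endloop
endfacet
facet normal 0.776 0.120 -0.620
outer loop
vertex 1.748 -3.418 3.407
vertex 1.463 -2.727 3.184
vertex 1.955 -2.885 3.769
endloop
endfacet
facet normal 0.247 -0.608 0.754
outer loop
vertex 1.748 -3.418 3.407
vertex 1.955 -2.885 3.769
vertex -0.003 -2.953 4.356
endloop
endfacet
facet normal 0.776 0.120 -0.620
outer loop
vertex 1.955 -2.885 3.769
vertex 1.463 -2.727 3.184
vertex 1.791 -2.232 3.69
endloop
endfacet
facet normal 0.276 0.184 0.943
outer loop
vertex 1.955 -2.885 3.769
vertex 1.791 -2.232 3.69
vertex -0.003 -2.953 4.356
endloop
endfacet

endsolid


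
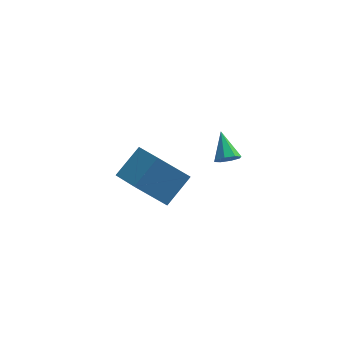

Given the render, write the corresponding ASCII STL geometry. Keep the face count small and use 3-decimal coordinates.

solid 
facet normal 0.177 -0.784 -0.595
outer loop
vertex 0.26 -2.971 3.041
vertex -0.212 -3.202 3.205
vertex -0.066 -2.861 2.799
endloop
endfacet
facet normal 0.504 0.805 -0.312
outer loop
vertex 0.26 -2.971 3.041
vertex -0.066 -2.861 2.799
vertex -0.448 -2.158 3.995
endloop
endfacet
facet normal 0.177 -0.784 -0.595
outer loop
vertex -0.066 -2.861 2.799
vertex -0.212 -3.202 3.205
vertex -0.477 -2.95 2.794
endloop
endfacet
facet normal -0.172 0.824 -0.539
outer loop
vertex -0.066 -2.861 2.799
vertex -0.477 -2.95 2.794
vertex -0.448 -2.158 3.995
endloop
endfacet
facet normal 0.177 -0.784 -0.595
outer loop
vertex -0.477 -2.95 2.794
vertex -0.212 -3.202 3.205
vertex -0.733 -3.187 3.03
endloop
endfacet
facet normal -0.786 0.524 -0.327
outer loop
vertex -0.477 -2.95 2.794
vertex -0.733 -3.187 3.03
vertex -0.448 -2.158 3.995
endloop
endfacet
facet normal 0.177 -0.785 -0.594
outer loop
vertex -0.733 -3.187 3.03
vertex -0.212 -3.202 3.205
vertex -0.684 -3.432 3.368
endloop
endfacet
facet normal -0.976 0.082 0.201
outer loop
vertex -0.733 -3.187 3.03
vertex -0.684 -3.432 3.368
vertex -0.448 -2.158 3.995
endloop
endfacet
facet normal 0.178 -0.785 -0.594
outer loop
vertex -0.684 -3.432 3.368
vertex -0.212 -3.202 3.205
vertex -0.358 -3.542 3.611
endloop
endfacet
facet normal -0.631 -0.245 0.736
outer loop
vertex -0.684 -3.432 3.368
vertex -0.358 -3.542 3.611
vertex -0.448 -2.158 3.995
endloop
endfacet
facet normal 0.177 -0.785 -0.594
outer loop
vertex -0.358 -3.542 3.611
vertex -0.212 -3.202 3.205
vertex 0.054 -3.453 3.616
endloop
endfacet
facet normal 0.045 -0.264 0.963
outer loop
vertex -0.358 -3.542 3.611
vertex 0.054 -3.453 3.616
vertex -0.448 -2.158 3.995
endloop
endfacet
facet normal 0.179 -0.784 -0.594
outer loop
vertex 0.054 -3.453 3.616
vertex -0.212 -3.202 3.205
vertex 0.309 -3.216 3.38
endloop
endfacet
facet normal 0.660 0.036 0.750
outer loop
vertex 0.054 -3.453 3.616
vertex 0.309 -3.216 3.38
vertex -0.448 -2.158 3.995
endloop
endfacet
facet normal 0.178 -0.785 -0.593
outer loop
vertex 0.309 -3.216 3.38
vertex -0.212 -3.202 3.205
vertex 0.26 -2.971 3.041
endloop
endfacet
facet normal 0.849 0.478 0.223
outer loop
vertex 0.309 -3.216 3.38
vertex 0.26 -2.971 3.041
vertex -0.448 -2.158 3.995
endloop
endfacet
facet normal -0.576 -0.556 -0.599
outer loop
vertex -3.86 -0.827 -0.744
vertex -4.646 0.683 -1.389
vertex -2.528 -0.722 -2.123
endloop
endfacet
facet normal 0.432 -0.830 0.354
outer loop
vertex -1.554 0.217 -1.111
vertex -3.86 -0.827 -0.744
vertex -2.528 -0.722 -2.123
endloop
endfacet
facet normal -0.576 -0.556 -0.599
outer loop
vertex -2.528 -0.722 -2.123
vertex -4.646 0.683 -1.389
vertex -3.314 0.787 -2.768
endloop
endfacet
facet normal 0.694 0.054 -0.718
outer loop
vertex -3.314 0.787 -2.768
vertex -1.554 0.217 -1.111
vertex -2.528 -0.722 -2.123
endloop
endfacet
facet normal -0.694 -0.054 0.718
outer loop
vertex -3.86 -0.827 -0.744
vertex -3.672 1.622 -0.377
vertex -4.646 0.683 -1.389
endloop
endfacet
facet normal 0.432 -0.829 0.355
outer loop
vertex -2.886 0.113 0.268
vertex -3.86 -0.827 -0.744
vertex -1.554 0.217 -1.111
endloop
endfacet
facet normal -0.694 -0.054 0.718
outer loop
vertex -2.886 0.113 0.268
vertex -3.672 1.622 -0.377
vertex -3.86 -0.827 -0.744
endloop
endfacet
facet normal -0.432 0.830 -0.354
outer loop
vertex -4.646 0.683 -1.389
vertex -3.672 1.622 -0.377
vertex -3.314 0.787 -2.768
endloop
endfacet
facet normal 0.694 0.054 -0.718
outer loop
vertex -2.34 1.727 -1.756
vertex -1.554 0.217 -1.111
vertex -3.314 0.787 -2.768
endloop
endfacet
facet normal -0.432 0.829 -0.354
outer loop
vertex -3.314 0.787 -2.768
vertex -3.672 1.622 -0.377
vertex -2.34 1.727 -1.756
endloop
endfacet
facet normal 0.577 0.556 0.599
outer loop
vertex -2.34 1.727 -1.756
vertex -2.886 0.113 0.268
vertex -1.554 0.217 -1.111
endloop
endfacet
facet normal 0.576 0.556 0.599
outer loop
vertex -3.672 1.622 -0.377
vertex -2.886 0.113 0.268
vertex -2.34 1.727 -1.756
endloop
endfacet

endsolid


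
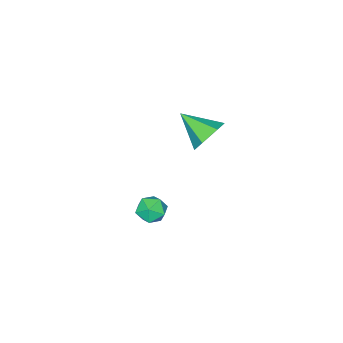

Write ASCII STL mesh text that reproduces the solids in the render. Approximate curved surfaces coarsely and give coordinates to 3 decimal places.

solid 
facet normal -0.136 0.853 -0.503
outer loop
vertex -2.064 -0.735 -0.296
vertex -3.037 -1.102 -0.656
vertex -2.976 -0.537 0.286
endloop
endfacet
facet normal 0.548 0.077 0.833
outer loop
vertex -2.064 -0.735 -0.296
vertex -2.976 -0.537 0.286
vertex -2.763 -2.818 0.356
endloop
endfacet
facet normal -0.136 0.853 -0.503
outer loop
vertex -2.976 -0.537 0.286
vertex -3.037 -1.102 -0.656
vertex -3.949 -0.904 -0.074
endloop
endfacet
facet normal -0.346 -0.003 0.938
outer loop
vertex -2.976 -0.537 0.286
vertex -3.949 -0.904 -0.074
vertex -2.763 -2.818 0.356
endloop
endfacet
facet normal -0.136 0.853 -0.504
outer loop
vertex -3.949 -0.904 -0.074
vertex -3.037 -1.102 -0.656
vertex -4.009 -1.47 -1.016
endloop
endfacet
facet normal -0.836 -0.446 0.321
outer loop
vertex -3.949 -0.904 -0.074
vertex -4.009 -1.47 -1.016
vertex -2.763 -2.818 0.356
endloop
endfacet
facet normal -0.136 0.853 -0.504
outer loop
vertex -4.009 -1.47 -1.016
vertex -3.037 -1.102 -0.656
vertex -3.097 -1.668 -1.598
endloop
endfacet
facet normal -0.432 -0.808 -0.402
outer loop
vertex -4.009 -1.47 -1.016
vertex -3.097 -1.668 -1.598
vertex -2.763 -2.818 0.356
endloop
endfacet
facet normal -0.135 0.853 -0.504
outer loop
vertex -3.097 -1.668 -1.598
vertex -3.037 -1.102 -0.656
vertex -2.125 -1.301 -1.238
endloop
endfacet
facet normal 0.462 -0.727 -0.507
outer loop
vertex -3.097 -1.668 -1.598
vertex -2.125 -1.301 -1.238
vertex -2.763 -2.818 0.356
endloop
endfacet
facet normal -0.135 0.853 -0.504
outer loop
vertex -2.125 -1.301 -1.238
vertex -3.037 -1.102 -0.656
vertex -2.064 -0.735 -0.296
endloop
endfacet
facet normal 0.952 -0.285 0.110
outer loop
vertex -2.125 -1.301 -1.238
vertex -2.064 -0.735 -0.296
vertex -2.763 -2.818 0.356
endloop
endfacet
facet normal 0.085 0.696 0.713
outer loop
vertex 3.398 1.72 -0.524
vertex 3.09 1.162 0.057
vertex 3.938 1.208 -0.089
endloop
endfacet
facet normal 0.580 0.788 0.208
outer loop
vertex 3.398 1.72 -0.524
vertex 3.938 1.208 -0.089
vertex 4.057 1.343 -0.932
endloop
endfacet
facet normal 0.244 0.876 -0.416
outer loop
vertex 3.398 1.72 -0.524
vertex 4.057 1.343 -0.932
vertex 3.282 1.38 -1.308
endloop
endfacet
facet normal -0.459 0.838 -0.295
outer loop
vertex 3.398 1.72 -0.524
vertex 3.282 1.38 -1.308
vertex 2.684 1.268 -0.697
endloop
endfacet
facet normal -0.557 0.726 0.402
outer loop
vertex 3.398 1.72 -0.524
vertex 2.684 1.268 -0.697
vertex 3.09 1.162 0.057
endloop
endfacet
facet normal 0.967 0.191 0.167
outer loop
vertex 4.057 1.343 -0.932
vertex 3.938 1.208 -0.089
vertex 4.156 0.552 -0.603
endloop
endfacet
facet normal 0.167 0.042 0.985
outer loop
vertex 3.938 1.208 -0.089
vertex 3.09 1.162 0.057
vertex 3.558 0.44 0.008
endloop
endfacet
facet normal -0.871 0.091 0.482
outer loop
vertex 3.09 1.162 0.057
vertex 2.684 1.268 -0.697
vertex 2.783 0.477 -0.368
endloop
endfacet
facet normal -0.712 0.271 -0.648
outer loop
vertex 2.684 1.268 -0.697
vertex 3.282 1.38 -1.308
vertex 2.902 0.612 -1.211
endloop
endfacet
facet normal 0.424 0.332 -0.842
outer loop
vertex 3.282 1.38 -1.308
vertex 4.057 1.343 -0.932
vertex 3.75 0.658 -1.357
endloop
endfacet
facet normal 0.459 -0.838 0.295
outer loop
vertex 3.442 0.1 -0.776
vertex 4.156 0.552 -0.603
vertex 3.558 0.44 0.008
endloop
endfacet
facet normal -0.244 -0.876 0.416
outer loop
vertex 3.442 0.1 -0.776
vertex 3.558 0.44 0.008
vertex 2.783 0.477 -0.368
endloop
endfacet
facet normal -0.580 -0.788 -0.208
outer loop
vertex 3.442 0.1 -0.776
vertex 2.783 0.477 -0.368
vertex 2.902 0.612 -1.211
endloop
endfacet
facet normal -0.085 -0.696 -0.713
outer loop
vertex 3.442 0.1 -0.776
vertex 2.902 0.612 -1.211
vertex 3.75 0.658 -1.357
endloop
endfacet
facet normal 0.557 -0.726 -0.402
outer loop
vertex 3.442 0.1 -0.776
vertex 3.75 0.658 -1.357
vertex 4.156 0.552 -0.603
endloop
endfacet
facet normal 0.712 -0.271 0.648
outer loop
vertex 3.558 0.44 0.008
vertex 4.156 0.552 -0.603
vertex 3.938 1.208 -0.089
endloop
endfacet
facet normal -0.424 -0.332 0.842
outer loop
vertex 2.783 0.477 -0.368
vertex 3.558 0.44 0.008
vertex 3.09 1.162 0.057
endloop
endfacet
facet normal -0.967 -0.191 -0.167
outer loop
vertex 2.902 0.612 -1.211
vertex 2.783 0.477 -0.368
vertex 2.684 1.268 -0.697
endloop
endfacet
facet normal -0.167 -0.042 -0.985
outer loop
vertex 3.75 0.658 -1.357
vertex 2.902 0.612 -1.211
vertex 3.282 1.38 -1.308
endloop
endfacet
facet normal 0.871 -0.091 -0.482
outer loop
vertex 4.156 0.552 -0.603
vertex 3.75 0.658 -1.357
vertex 4.057 1.343 -0.932
endloop
endfacet

endsolid


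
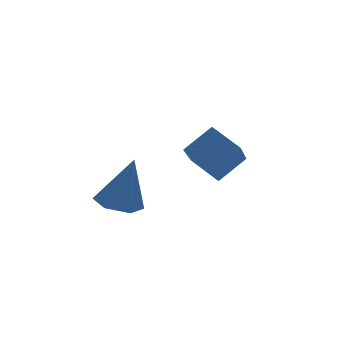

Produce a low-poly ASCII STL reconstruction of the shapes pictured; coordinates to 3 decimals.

solid 
facet normal -0.263 0.062 -0.963
outer loop
vertex -1.477 2.114 0.713
vertex -2.084 2.472 0.902
vertex -1.471 2.842 0.758
endloop
endfacet
facet normal 0.996 -0.014 0.089
outer loop
vertex -1.477 2.114 0.713
vertex -1.471 2.842 0.758
vertex -1.636 2.368 2.538
endloop
endfacet
facet normal -0.263 0.062 -0.963
outer loop
vertex -1.471 2.842 0.758
vertex -2.084 2.472 0.902
vertex -2.078 3.201 0.947
endloop
endfacet
facet normal 0.550 0.793 0.262
outer loop
vertex -1.471 2.842 0.758
vertex -2.078 3.201 0.947
vertex -1.636 2.368 2.538
endloop
endfacet
facet normal -0.263 0.062 -0.963
outer loop
vertex -2.078 3.201 0.947
vertex -2.084 2.472 0.902
vertex -2.691 2.831 1.091
endloop
endfacet
facet normal -0.354 0.785 0.509
outer loop
vertex -2.078 3.201 0.947
vertex -2.691 2.831 1.091
vertex -1.636 2.368 2.538
endloop
endfacet
facet normal -0.263 0.062 -0.963
outer loop
vertex -2.691 2.831 1.091
vertex -2.084 2.472 0.902
vertex -2.697 2.103 1.046
endloop
endfacet
facet normal -0.812 -0.029 0.583
outer loop
vertex -2.691 2.831 1.091
vertex -2.697 2.103 1.046
vertex -1.636 2.368 2.538
endloop
endfacet
facet normal -0.263 0.062 -0.963
outer loop
vertex -2.697 2.103 1.046
vertex -2.084 2.472 0.902
vertex -2.09 1.744 0.857
endloop
endfacet
facet normal -0.367 -0.836 0.409
outer loop
vertex -2.697 2.103 1.046
vertex -2.09 1.744 0.857
vertex -1.636 2.368 2.538
endloop
endfacet
facet normal -0.263 0.062 -0.963
outer loop
vertex -2.09 1.744 0.857
vertex -2.084 2.472 0.902
vertex -1.477 2.114 0.713
endloop
endfacet
facet normal 0.538 -0.828 0.162
outer loop
vertex -2.09 1.744 0.857
vertex -1.477 2.114 0.713
vertex -1.636 2.368 2.538
endloop
endfacet
facet normal -0.487 -0.649 0.585
outer loop
vertex -0.861 -0.497 4.759
vertex -1.692 -0.466 4.101
vertex -0.464 -1.28 4.221
endloop
endfacet
facet normal 0.783 -0.029 0.621
outer loop
vertex 0.472 -0.034 3.099
vertex -0.861 -0.497 4.759
vertex -0.464 -1.28 4.221
endloop
endfacet
facet normal -0.487 -0.649 0.584
outer loop
vertex -0.464 -1.28 4.221
vertex -1.692 -0.466 4.101
vertex -1.294 -1.249 3.563
endloop
endfacet
facet normal 0.386 -0.760 -0.523
outer loop
vertex -1.294 -1.249 3.563
vertex 0.472 -0.034 3.099
vertex -0.464 -1.28 4.221
endloop
endfacet
facet normal -0.386 0.760 0.523
outer loop
vertex -0.861 -0.497 4.759
vertex -0.756 0.78 2.979
vertex -1.692 -0.466 4.101
endloop
endfacet
facet normal 0.783 -0.029 0.621
outer loop
vertex 0.074 0.749 3.637
vertex -0.861 -0.497 4.759
vertex 0.472 -0.034 3.099
endloop
endfacet
facet normal -0.386 0.760 0.523
outer loop
vertex 0.074 0.749 3.637
vertex -0.756 0.78 2.979
vertex -0.861 -0.497 4.759
endloop
endfacet
facet normal -0.783 0.029 -0.621
outer loop
vertex -1.692 -0.466 4.101
vertex -0.756 0.78 2.979
vertex -1.294 -1.249 3.563
endloop
endfacet
facet normal 0.386 -0.760 -0.523
outer loop
vertex -0.359 -0.003 2.441
vertex 0.472 -0.034 3.099
vertex -1.294 -1.249 3.563
endloop
endfacet
facet normal -0.784 0.029 -0.621
outer loop
vertex -1.294 -1.249 3.563
vertex -0.756 0.78 2.979
vertex -0.359 -0.003 2.441
endloop
endfacet
facet normal 0.487 0.649 -0.584
outer loop
vertex -0.359 -0.003 2.441
vertex 0.074 0.749 3.637
vertex 0.472 -0.034 3.099
endloop
endfacet
facet normal 0.488 0.649 -0.584
outer loop
vertex -0.756 0.78 2.979
vertex 0.074 0.749 3.637
vertex -0.359 -0.003 2.441
endloop
endfacet

endsolid


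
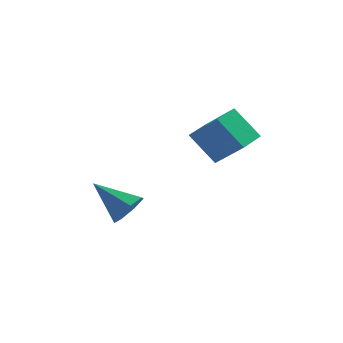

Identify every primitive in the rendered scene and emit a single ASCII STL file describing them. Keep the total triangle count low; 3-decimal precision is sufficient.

solid 
facet normal 0.738 -0.427 -0.523
outer loop
vertex 0.767 -3.147 -2.77
vertex 0.29 -3.139 -3.449
vertex 0.817 -2.557 -3.181
endloop
endfacet
facet normal 0.350 0.515 0.782
outer loop
vertex 0.767 -3.147 -2.77
vertex 0.817 -2.557 -3.181
vertex -1.09 -2.341 -2.471
endloop
endfacet
facet normal 0.738 -0.427 -0.523
outer loop
vertex 0.817 -2.557 -3.181
vertex 0.29 -3.139 -3.449
vertex 0.47 -2.406 -3.794
endloop
endfacet
facet normal 0.165 0.975 0.147
outer loop
vertex 0.817 -2.557 -3.181
vertex 0.47 -2.406 -3.794
vertex -1.09 -2.341 -2.471
endloop
endfacet
facet normal 0.737 -0.427 -0.523
outer loop
vertex 0.47 -2.406 -3.794
vertex 0.29 -3.139 -3.449
vertex -0.013 -2.807 -4.147
endloop
endfacet
facet normal -0.350 0.820 -0.453
outer loop
vertex 0.47 -2.406 -3.794
vertex -0.013 -2.807 -4.147
vertex -1.09 -2.341 -2.471
endloop
endfacet
facet normal 0.737 -0.427 -0.523
outer loop
vertex -0.013 -2.807 -4.147
vertex 0.29 -3.139 -3.449
vertex -0.268 -3.458 -3.975
endloop
endfacet
facet normal -0.808 0.167 -0.565
outer loop
vertex -0.013 -2.807 -4.147
vertex -0.268 -3.458 -3.975
vertex -1.09 -2.341 -2.471
endloop
endfacet
facet normal 0.737 -0.427 -0.523
outer loop
vertex -0.268 -3.458 -3.975
vertex 0.29 -3.139 -3.449
vertex -0.103 -3.869 -3.407
endloop
endfacet
facet normal -0.864 -0.493 -0.106
outer loop
vertex -0.268 -3.458 -3.975
vertex -0.103 -3.869 -3.407
vertex -1.09 -2.341 -2.471
endloop
endfacet
facet normal 0.738 -0.427 -0.523
outer loop
vertex -0.103 -3.869 -3.407
vertex 0.29 -3.139 -3.449
vertex 0.357 -3.731 -2.871
endloop
endfacet
facet normal -0.476 -0.662 0.579
outer loop
vertex -0.103 -3.869 -3.407
vertex 0.357 -3.731 -2.871
vertex -1.09 -2.341 -2.471
endloop
endfacet
facet normal 0.737 -0.427 -0.523
outer loop
vertex 0.357 -3.731 -2.871
vertex 0.29 -3.139 -3.449
vertex 0.767 -3.147 -2.77
endloop
endfacet
facet normal 0.064 -0.214 0.975
outer loop
vertex 0.357 -3.731 -2.871
vertex 0.767 -3.147 -2.77
vertex -1.09 -2.341 -2.471
endloop
endfacet
facet normal -0.614 0.369 -0.698
outer loop
vertex 2.527 -2.766 0.388
vertex 3.186 -1.669 0.388
vertex 3.502 -3.352 -0.779
endloop
endfacet
facet normal -0.515 -0.857 0.000
outer loop
vertex 4.534 -3.971 0.392
vertex 2.527 -2.766 0.388
vertex 3.502 -3.352 -0.779
endloop
endfacet
facet normal -0.615 0.368 -0.697
outer loop
vertex 3.502 -3.352 -0.779
vertex 3.186 -1.669 0.388
vertex 4.16 -2.255 -0.78
endloop
endfacet
facet normal 0.598 -0.359 -0.717
outer loop
vertex 4.16 -2.255 -0.78
vertex 4.534 -3.971 0.392
vertex 3.502 -3.352 -0.779
endloop
endfacet
facet normal -0.598 0.359 0.717
outer loop
vertex 2.527 -2.766 0.388
vertex 4.218 -2.288 1.559
vertex 3.186 -1.669 0.388
endloop
endfacet
facet normal -0.515 -0.857 0.001
outer loop
vertex 3.56 -3.385 1.56
vertex 2.527 -2.766 0.388
vertex 4.534 -3.971 0.392
endloop
endfacet
facet normal -0.598 0.359 0.717
outer loop
vertex 3.56 -3.385 1.56
vertex 4.218 -2.288 1.559
vertex 2.527 -2.766 0.388
endloop
endfacet
facet normal 0.515 0.857 -0.001
outer loop
vertex 3.186 -1.669 0.388
vertex 4.218 -2.288 1.559
vertex 4.16 -2.255 -0.78
endloop
endfacet
facet normal 0.598 -0.359 -0.717
outer loop
vertex 5.193 -2.874 0.392
vertex 4.534 -3.971 0.392
vertex 4.16 -2.255 -0.78
endloop
endfacet
facet normal 0.515 0.857 -0.001
outer loop
vertex 4.16 -2.255 -0.78
vertex 4.218 -2.288 1.559
vertex 5.193 -2.874 0.392
endloop
endfacet
facet normal 0.614 -0.369 0.697
outer loop
vertex 5.193 -2.874 0.392
vertex 3.56 -3.385 1.56
vertex 4.534 -3.971 0.392
endloop
endfacet
facet normal 0.614 -0.368 0.698
outer loop
vertex 4.218 -2.288 1.559
vertex 3.56 -3.385 1.56
vertex 5.193 -2.874 0.392
endloop
endfacet

endsolid


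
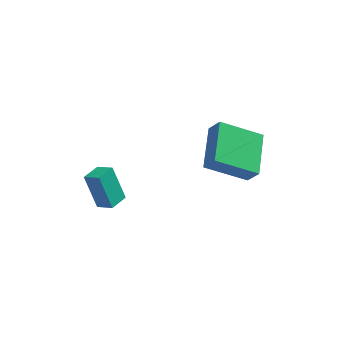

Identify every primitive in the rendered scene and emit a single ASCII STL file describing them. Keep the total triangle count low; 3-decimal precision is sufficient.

solid 
facet normal -0.809 0.383 -0.446
outer loop
vertex -3.051 -2.386 4.073
vertex -2.637 -1.614 3.986
vertex -2.478 -2.855 2.632
endloop
endfacet
facet normal -0.471 -0.877 0.098
outer loop
vertex -1.823 -3.166 2.994
vertex -3.051 -2.386 4.073
vertex -2.478 -2.855 2.632
endloop
endfacet
facet normal -0.808 0.384 -0.447
outer loop
vertex -2.478 -2.855 2.632
vertex -2.637 -1.614 3.986
vertex -2.064 -2.083 2.546
endloop
endfacet
facet normal 0.354 -0.289 -0.889
outer loop
vertex -2.064 -2.083 2.546
vertex -1.823 -3.166 2.994
vertex -2.478 -2.855 2.632
endloop
endfacet
facet normal -0.354 0.290 0.889
outer loop
vertex -3.051 -2.386 4.073
vertex -1.982 -1.925 4.348
vertex -2.637 -1.614 3.986
endloop
endfacet
facet normal -0.471 -0.877 0.098
outer loop
vertex -2.396 -2.697 4.434
vertex -3.051 -2.386 4.073
vertex -1.823 -3.166 2.994
endloop
endfacet
facet normal -0.353 0.289 0.890
outer loop
vertex -2.396 -2.697 4.434
vertex -1.982 -1.925 4.348
vertex -3.051 -2.386 4.073
endloop
endfacet
facet normal 0.471 0.877 -0.098
outer loop
vertex -2.637 -1.614 3.986
vertex -1.982 -1.925 4.348
vertex -2.064 -2.083 2.546
endloop
endfacet
facet normal 0.353 -0.290 -0.890
outer loop
vertex -1.409 -2.394 2.907
vertex -1.823 -3.166 2.994
vertex -2.064 -2.083 2.546
endloop
endfacet
facet normal 0.471 0.877 -0.098
outer loop
vertex -2.064 -2.083 2.546
vertex -1.982 -1.925 4.348
vertex -1.409 -2.394 2.907
endloop
endfacet
facet normal 0.809 -0.383 0.447
outer loop
vertex -1.409 -2.394 2.907
vertex -2.396 -2.697 4.434
vertex -1.823 -3.166 2.994
endloop
endfacet
facet normal 0.808 -0.384 0.446
outer loop
vertex -1.982 -1.925 4.348
vertex -2.396 -2.697 4.434
vertex -1.409 -2.394 2.907
endloop
endfacet
facet normal -0.861 -0.150 0.486
outer loop
vertex 1.778 1.092 2.109
vertex 1.773 3.13 2.73
vertex 1.294 1.33 1.326
endloop
endfacet
facet normal 0.002 -0.956 -0.292
outer loop
vertex 3.127 1.65 0.29
vertex 1.778 1.092 2.109
vertex 1.294 1.33 1.326
endloop
endfacet
facet normal -0.861 -0.150 0.486
outer loop
vertex 1.294 1.33 1.326
vertex 1.773 3.13 2.73
vertex 1.289 3.367 1.947
endloop
endfacet
facet normal -0.509 0.250 -0.824
outer loop
vertex 1.289 3.367 1.947
vertex 3.127 1.65 0.29
vertex 1.294 1.33 1.326
endloop
endfacet
facet normal 0.509 -0.250 0.824
outer loop
vertex 1.778 1.092 2.109
vertex 3.606 3.45 1.694
vertex 1.773 3.13 2.73
endloop
endfacet
facet normal 0.003 -0.957 -0.291
outer loop
vertex 3.611 1.413 1.073
vertex 1.778 1.092 2.109
vertex 3.127 1.65 0.29
endloop
endfacet
facet normal 0.509 -0.250 0.824
outer loop
vertex 3.611 1.413 1.073
vertex 3.606 3.45 1.694
vertex 1.778 1.092 2.109
endloop
endfacet
facet normal -0.002 0.957 0.291
outer loop
vertex 1.773 3.13 2.73
vertex 3.606 3.45 1.694
vertex 1.289 3.367 1.947
endloop
endfacet
facet normal -0.509 0.250 -0.824
outer loop
vertex 3.122 3.688 0.911
vertex 3.127 1.65 0.29
vertex 1.289 3.367 1.947
endloop
endfacet
facet normal -0.002 0.956 0.292
outer loop
vertex 1.289 3.367 1.947
vertex 3.606 3.45 1.694
vertex 3.122 3.688 0.911
endloop
endfacet
facet normal 0.861 0.150 -0.486
outer loop
vertex 3.122 3.688 0.911
vertex 3.611 1.413 1.073
vertex 3.127 1.65 0.29
endloop
endfacet
facet normal 0.861 0.150 -0.486
outer loop
vertex 3.606 3.45 1.694
vertex 3.611 1.413 1.073
vertex 3.122 3.688 0.911
endloop
endfacet

endsolid


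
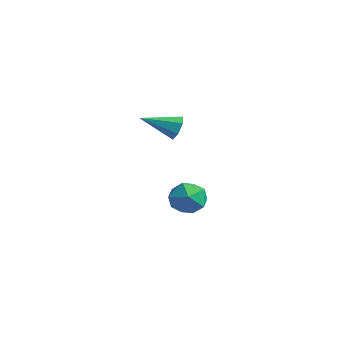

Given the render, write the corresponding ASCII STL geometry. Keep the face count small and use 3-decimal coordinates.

solid 
facet normal -0.618 0.060 0.784
outer loop
vertex -0.149 1.72 -2.898
vertex -0.458 1.02 -3.088
vertex 0.162 1.059 -2.602
endloop
endfacet
facet normal -0.006 0.406 0.914
outer loop
vertex -0.149 1.72 -2.898
vertex 0.162 1.059 -2.602
vertex 0.634 1.637 -2.856
endloop
endfacet
facet normal 0.074 0.908 0.413
outer loop
vertex -0.149 1.72 -2.898
vertex 0.634 1.637 -2.856
vertex 0.306 1.956 -3.498
endloop
endfacet
facet normal -0.488 0.872 -0.027
outer loop
vertex -0.149 1.72 -2.898
vertex 0.306 1.956 -3.498
vertex -0.369 1.574 -3.641
endloop
endfacet
facet normal -0.915 0.349 0.202
outer loop
vertex -0.149 1.72 -2.898
vertex -0.369 1.574 -3.641
vertex -0.458 1.02 -3.088
endloop
endfacet
facet normal 0.529 -0.060 0.846
outer loop
vertex 0.634 1.637 -2.856
vertex 0.162 1.059 -2.602
vertex 0.809 0.886 -3.019
endloop
endfacet
facet normal -0.460 -0.619 0.637
outer loop
vertex 0.162 1.059 -2.602
vertex -0.458 1.02 -3.088
vertex 0.134 0.504 -3.162
endloop
endfacet
facet normal -0.940 -0.153 -0.305
outer loop
vertex -0.458 1.02 -3.088
vertex -0.369 1.574 -3.641
vertex -0.194 0.823 -3.804
endloop
endfacet
facet normal -0.250 0.694 -0.675
outer loop
vertex -0.369 1.574 -3.641
vertex 0.306 1.956 -3.498
vertex 0.278 1.401 -4.058
endloop
endfacet
facet normal 0.659 0.751 0.036
outer loop
vertex 0.306 1.956 -3.498
vertex 0.634 1.637 -2.856
vertex 0.898 1.44 -3.572
endloop
endfacet
facet normal 0.488 -0.872 0.027
outer loop
vertex 0.589 0.74 -3.762
vertex 0.809 0.886 -3.019
vertex 0.134 0.504 -3.162
endloop
endfacet
facet normal -0.074 -0.908 -0.413
outer loop
vertex 0.589 0.74 -3.762
vertex 0.134 0.504 -3.162
vertex -0.194 0.823 -3.804
endloop
endfacet
facet normal 0.006 -0.406 -0.914
outer loop
vertex 0.589 0.74 -3.762
vertex -0.194 0.823 -3.804
vertex 0.278 1.401 -4.058
endloop
endfacet
facet normal 0.618 -0.060 -0.784
outer loop
vertex 0.589 0.74 -3.762
vertex 0.278 1.401 -4.058
vertex 0.898 1.44 -3.572
endloop
endfacet
facet normal 0.915 -0.349 -0.202
outer loop
vertex 0.589 0.74 -3.762
vertex 0.898 1.44 -3.572
vertex 0.809 0.886 -3.019
endloop
endfacet
facet normal 0.250 -0.694 0.675
outer loop
vertex 0.134 0.504 -3.162
vertex 0.809 0.886 -3.019
vertex 0.162 1.059 -2.602
endloop
endfacet
facet normal -0.659 -0.751 -0.036
outer loop
vertex -0.194 0.823 -3.804
vertex 0.134 0.504 -3.162
vertex -0.458 1.02 -3.088
endloop
endfacet
facet normal -0.529 0.060 -0.846
outer loop
vertex 0.278 1.401 -4.058
vertex -0.194 0.823 -3.804
vertex -0.369 1.574 -3.641
endloop
endfacet
facet normal 0.460 0.619 -0.637
outer loop
vertex 0.898 1.44 -3.572
vertex 0.278 1.401 -4.058
vertex 0.306 1.956 -3.498
endloop
endfacet
facet normal 0.940 0.153 0.305
outer loop
vertex 0.809 0.886 -3.019
vertex 0.898 1.44 -3.572
vertex 0.634 1.637 -2.856
endloop
endfacet
facet normal 0.384 0.845 -0.373
outer loop
vertex 2.883 -1.019 0.545
vertex 2.728 -0.766 0.959
vertex 3.172 -1.003 0.879
endloop
endfacet
facet normal 0.485 -0.787 -0.382
outer loop
vertex 2.883 -1.019 0.545
vertex 3.172 -1.003 0.879
vertex 2.232 -1.854 1.441
endloop
endfacet
facet normal 0.384 0.845 -0.373
outer loop
vertex 3.172 -1.003 0.879
vertex 2.728 -0.766 0.959
vertex 3.127 -0.808 1.274
endloop
endfacet
facet normal 0.735 -0.571 0.366
outer loop
vertex 3.172 -1.003 0.879
vertex 3.127 -0.808 1.274
vertex 2.232 -1.854 1.441
endloop
endfacet
facet normal 0.384 0.844 -0.374
outer loop
vertex 3.127 -0.808 1.274
vertex 2.728 -0.766 0.959
vertex 2.782 -0.581 1.432
endloop
endfacet
facet normal 0.336 -0.138 0.932
outer loop
vertex 3.127 -0.808 1.274
vertex 2.782 -0.581 1.432
vertex 2.232 -1.854 1.441
endloop
endfacet
facet normal 0.384 0.844 -0.374
outer loop
vertex 2.782 -0.581 1.432
vertex 2.728 -0.766 0.959
vertex 2.396 -0.493 1.234
endloop
endfacet
facet normal -0.415 0.185 0.891
outer loop
vertex 2.782 -0.581 1.432
vertex 2.396 -0.493 1.234
vertex 2.232 -1.854 1.441
endloop
endfacet
facet normal 0.385 0.844 -0.373
outer loop
vertex 2.396 -0.493 1.234
vertex 2.728 -0.766 0.959
vertex 2.26 -0.61 0.829
endloop
endfacet
facet normal -0.949 0.156 0.274
outer loop
vertex 2.396 -0.493 1.234
vertex 2.26 -0.61 0.829
vertex 2.232 -1.854 1.441
endloop
endfacet
facet normal 0.385 0.845 -0.372
outer loop
vertex 2.26 -0.61 0.829
vertex 2.728 -0.766 0.959
vertex 2.477 -0.844 0.522
endloop
endfacet
facet normal -0.866 -0.205 -0.456
outer loop
vertex 2.26 -0.61 0.829
vertex 2.477 -0.844 0.522
vertex 2.232 -1.854 1.441
endloop
endfacet
facet normal 0.385 0.845 -0.372
outer loop
vertex 2.477 -0.844 0.522
vertex 2.728 -0.766 0.959
vertex 2.883 -1.019 0.545
endloop
endfacet
facet normal -0.227 -0.625 -0.747
outer loop
vertex 2.477 -0.844 0.522
vertex 2.883 -1.019 0.545
vertex 2.232 -1.854 1.441
endloop
endfacet

endsolid


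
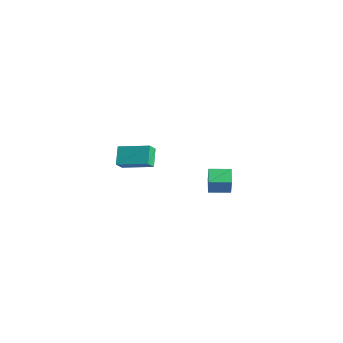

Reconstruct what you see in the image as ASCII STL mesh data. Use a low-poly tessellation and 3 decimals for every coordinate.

solid 
facet normal -0.716 -0.698 0.014
outer loop
vertex 3.679 -4.833 3.552
vertex 3.035 -4.168 3.769
vertex 3.449 -4.624 2.228
endloop
endfacet
facet normal 0.677 -0.700 -0.228
outer loop
vertex 4.345 -3.752 2.211
vertex 3.679 -4.833 3.552
vertex 3.449 -4.624 2.228
endloop
endfacet
facet normal -0.717 -0.697 0.014
outer loop
vertex 3.449 -4.624 2.228
vertex 3.035 -4.168 3.769
vertex 2.806 -3.959 2.445
endloop
endfacet
facet normal -0.169 0.154 -0.973
outer loop
vertex 2.806 -3.959 2.445
vertex 4.345 -3.752 2.211
vertex 3.449 -4.624 2.228
endloop
endfacet
facet normal 0.169 -0.154 0.974
outer loop
vertex 3.679 -4.833 3.552
vertex 3.931 -3.296 3.752
vertex 3.035 -4.168 3.769
endloop
endfacet
facet normal 0.677 -0.700 -0.228
outer loop
vertex 4.574 -3.961 3.535
vertex 3.679 -4.833 3.552
vertex 4.345 -3.752 2.211
endloop
endfacet
facet normal 0.169 -0.154 0.973
outer loop
vertex 4.574 -3.961 3.535
vertex 3.931 -3.296 3.752
vertex 3.679 -4.833 3.552
endloop
endfacet
facet normal -0.677 0.700 0.228
outer loop
vertex 3.035 -4.168 3.769
vertex 3.931 -3.296 3.752
vertex 2.806 -3.959 2.445
endloop
endfacet
facet normal -0.169 0.154 -0.974
outer loop
vertex 3.701 -3.087 2.428
vertex 4.345 -3.752 2.211
vertex 2.806 -3.959 2.445
endloop
endfacet
facet normal -0.677 0.700 0.228
outer loop
vertex 2.806 -3.959 2.445
vertex 3.931 -3.296 3.752
vertex 3.701 -3.087 2.428
endloop
endfacet
facet normal 0.716 0.698 -0.014
outer loop
vertex 3.701 -3.087 2.428
vertex 4.574 -3.961 3.535
vertex 4.345 -3.752 2.211
endloop
endfacet
facet normal 0.716 0.697 -0.014
outer loop
vertex 3.931 -3.296 3.752
vertex 4.574 -3.961 3.535
vertex 3.701 -3.087 2.428
endloop
endfacet
facet normal -0.831 -0.465 -0.306
outer loop
vertex -4.165 -4.248 -1.335
vertex -4.861 -3.399 -0.737
vertex -4.177 -3.76 -2.043
endloop
endfacet
facet normal 0.557 -0.679 -0.478
outer loop
vertex -2.499 -2.821 -1.423
vertex -4.165 -4.248 -1.335
vertex -4.177 -3.76 -2.043
endloop
endfacet
facet normal -0.831 -0.464 -0.307
outer loop
vertex -4.177 -3.76 -2.043
vertex -4.861 -3.399 -0.737
vertex -4.873 -2.91 -1.445
endloop
endfacet
facet normal -0.014 0.568 -0.823
outer loop
vertex -4.873 -2.91 -1.445
vertex -2.499 -2.821 -1.423
vertex -4.177 -3.76 -2.043
endloop
endfacet
facet normal 0.014 -0.568 0.823
outer loop
vertex -4.165 -4.248 -1.335
vertex -3.183 -2.46 -0.117
vertex -4.861 -3.399 -0.737
endloop
endfacet
facet normal 0.556 -0.679 -0.479
outer loop
vertex -2.487 -3.31 -0.715
vertex -4.165 -4.248 -1.335
vertex -2.499 -2.821 -1.423
endloop
endfacet
facet normal 0.013 -0.568 0.823
outer loop
vertex -2.487 -3.31 -0.715
vertex -3.183 -2.46 -0.117
vertex -4.165 -4.248 -1.335
endloop
endfacet
facet normal -0.557 0.679 0.478
outer loop
vertex -4.861 -3.399 -0.737
vertex -3.183 -2.46 -0.117
vertex -4.873 -2.91 -1.445
endloop
endfacet
facet normal -0.014 0.568 -0.823
outer loop
vertex -3.195 -1.972 -0.825
vertex -2.499 -2.821 -1.423
vertex -4.873 -2.91 -1.445
endloop
endfacet
facet normal -0.556 0.680 0.478
outer loop
vertex -4.873 -2.91 -1.445
vertex -3.183 -2.46 -0.117
vertex -3.195 -1.972 -0.825
endloop
endfacet
facet normal 0.831 0.465 0.307
outer loop
vertex -3.195 -1.972 -0.825
vertex -2.487 -3.31 -0.715
vertex -2.499 -2.821 -1.423
endloop
endfacet
facet normal 0.831 0.465 0.306
outer loop
vertex -3.183 -2.46 -0.117
vertex -2.487 -3.31 -0.715
vertex -3.195 -1.972 -0.825
endloop
endfacet

endsolid


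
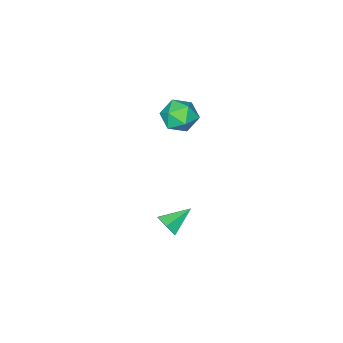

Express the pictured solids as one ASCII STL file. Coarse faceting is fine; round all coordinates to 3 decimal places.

solid 
facet normal 0.876 -0.210 -0.435
outer loop
vertex 2.45 0.256 -0.553
vertex 2.287 0.496 -0.997
vertex 2.54 0.774 -0.622
endloop
endfacet
facet normal 0.076 0.119 0.990
outer loop
vertex 2.45 0.256 -0.553
vertex 2.54 0.774 -0.622
vertex 1.333 0.724 -0.523
endloop
endfacet
facet normal 0.876 -0.210 -0.435
outer loop
vertex 2.54 0.774 -0.622
vertex 2.287 0.496 -0.997
vertex 2.377 1.014 -1.066
endloop
endfacet
facet normal 0.002 0.880 0.475
outer loop
vertex 2.54 0.774 -0.622
vertex 2.377 1.014 -1.066
vertex 1.333 0.724 -0.523
endloop
endfacet
facet normal 0.876 -0.210 -0.434
outer loop
vertex 2.377 1.014 -1.066
vertex 2.287 0.496 -0.997
vertex 2.125 0.736 -1.44
endloop
endfacet
facet normal -0.414 0.842 -0.347
outer loop
vertex 2.377 1.014 -1.066
vertex 2.125 0.736 -1.44
vertex 1.333 0.724 -0.523
endloop
endfacet
facet normal 0.876 -0.210 -0.434
outer loop
vertex 2.125 0.736 -1.44
vertex 2.287 0.496 -0.997
vertex 2.035 0.218 -1.371
endloop
endfacet
facet normal -0.756 0.044 -0.653
outer loop
vertex 2.125 0.736 -1.44
vertex 2.035 0.218 -1.371
vertex 1.333 0.724 -0.523
endloop
endfacet
facet normal 0.876 -0.209 -0.435
outer loop
vertex 2.035 0.218 -1.371
vertex 2.287 0.496 -0.997
vertex 2.198 -0.022 -0.927
endloop
endfacet
facet normal -0.683 -0.718 -0.137
outer loop
vertex 2.035 0.218 -1.371
vertex 2.198 -0.022 -0.927
vertex 1.333 0.724 -0.523
endloop
endfacet
facet normal 0.876 -0.209 -0.435
outer loop
vertex 2.198 -0.022 -0.927
vertex 2.287 0.496 -0.997
vertex 2.45 0.256 -0.553
endloop
endfacet
facet normal -0.266 -0.679 0.684
outer loop
vertex 2.198 -0.022 -0.927
vertex 2.45 0.256 -0.553
vertex 1.333 0.724 -0.523
endloop
endfacet
facet normal 0.443 0.535 0.720
outer loop
vertex 1.169 0.289 3.697
vertex 0.737 -0.007 4.183
vertex 1.363 -0.316 4.027
endloop
endfacet
facet normal 0.900 0.392 0.190
outer loop
vertex 1.169 0.289 3.697
vertex 1.363 -0.316 4.027
vertex 1.477 -0.238 3.325
endloop
endfacet
facet normal 0.629 0.659 -0.412
outer loop
vertex 1.169 0.289 3.697
vertex 1.477 -0.238 3.325
vertex 0.923 0.118 3.048
endloop
endfacet
facet normal 0.003 0.967 -0.256
outer loop
vertex 1.169 0.289 3.697
vertex 0.923 0.118 3.048
vertex 0.465 0.26 3.579
endloop
endfacet
facet normal -0.111 0.890 0.443
outer loop
vertex 1.169 0.289 3.697
vertex 0.465 0.26 3.579
vertex 0.737 -0.007 4.183
endloop
endfacet
facet normal 0.941 -0.318 0.117
outer loop
vertex 1.477 -0.238 3.325
vertex 1.363 -0.316 4.027
vertex 1.235 -0.86 3.581
endloop
endfacet
facet normal 0.201 -0.086 0.976
outer loop
vertex 1.363 -0.316 4.027
vertex 0.737 -0.007 4.183
vertex 0.777 -0.718 4.112
endloop
endfacet
facet normal -0.695 0.488 0.529
outer loop
vertex 0.737 -0.007 4.183
vertex 0.465 0.26 3.579
vertex 0.223 -0.362 3.835
endloop
endfacet
facet normal -0.509 0.614 -0.603
outer loop
vertex 0.465 0.26 3.579
vertex 0.923 0.118 3.048
vertex 0.337 -0.284 3.133
endloop
endfacet
facet normal 0.502 0.114 -0.857
outer loop
vertex 0.923 0.118 3.048
vertex 1.477 -0.238 3.325
vertex 0.963 -0.593 2.977
endloop
endfacet
facet normal -0.003 -0.967 0.256
outer loop
vertex 0.531 -0.889 3.463
vertex 1.235 -0.86 3.581
vertex 0.777 -0.718 4.112
endloop
endfacet
facet normal -0.629 -0.659 0.412
outer loop
vertex 0.531 -0.889 3.463
vertex 0.777 -0.718 4.112
vertex 0.223 -0.362 3.835
endloop
endfacet
facet normal -0.900 -0.392 -0.190
outer loop
vertex 0.531 -0.889 3.463
vertex 0.223 -0.362 3.835
vertex 0.337 -0.284 3.133
endloop
endfacet
facet normal -0.443 -0.535 -0.720
outer loop
vertex 0.531 -0.889 3.463
vertex 0.337 -0.284 3.133
vertex 0.963 -0.593 2.977
endloop
endfacet
facet normal 0.111 -0.890 -0.443
outer loop
vertex 0.531 -0.889 3.463
vertex 0.963 -0.593 2.977
vertex 1.235 -0.86 3.581
endloop
endfacet
facet normal 0.509 -0.614 0.603
outer loop
vertex 0.777 -0.718 4.112
vertex 1.235 -0.86 3.581
vertex 1.363 -0.316 4.027
endloop
endfacet
facet normal -0.502 -0.114 0.857
outer loop
vertex 0.223 -0.362 3.835
vertex 0.777 -0.718 4.112
vertex 0.737 -0.007 4.183
endloop
endfacet
facet normal -0.941 0.318 -0.117
outer loop
vertex 0.337 -0.284 3.133
vertex 0.223 -0.362 3.835
vertex 0.465 0.26 3.579
endloop
endfacet
facet normal -0.201 0.086 -0.976
outer loop
vertex 0.963 -0.593 2.977
vertex 0.337 -0.284 3.133
vertex 0.923 0.118 3.048
endloop
endfacet
facet normal 0.695 -0.488 -0.529
outer loop
vertex 1.235 -0.86 3.581
vertex 0.963 -0.593 2.977
vertex 1.477 -0.238 3.325
endloop
endfacet

endsolid


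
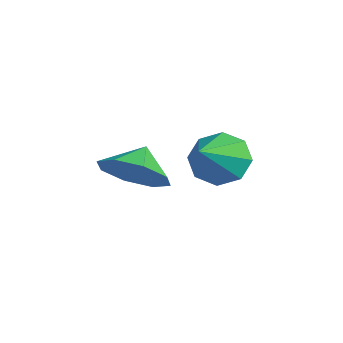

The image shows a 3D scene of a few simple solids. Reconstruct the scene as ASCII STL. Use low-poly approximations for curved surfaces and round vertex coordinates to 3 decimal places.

solid 
facet normal 0.612 -0.456 -0.646
outer loop
vertex 4.434 -3.768 3.288
vertex 3.622 -3.883 2.6
vertex 4.366 -3.133 2.775
endloop
endfacet
facet normal 0.139 0.631 0.763
outer loop
vertex 4.434 -3.768 3.288
vertex 4.366 -3.133 2.775
vertex 2.998 -3.417 3.26
endloop
endfacet
facet normal 0.612 -0.456 -0.647
outer loop
vertex 4.366 -3.133 2.775
vertex 3.622 -3.883 2.6
vertex 3.862 -2.937 2.16
endloop
endfacet
facet normal -0.068 0.933 0.353
outer loop
vertex 4.366 -3.133 2.775
vertex 3.862 -2.937 2.16
vertex 2.998 -3.417 3.26
endloop
endfacet
facet normal 0.612 -0.456 -0.646
outer loop
vertex 3.862 -2.937 2.16
vertex 3.622 -3.883 2.6
vertex 3.218 -3.295 1.803
endloop
endfacet
facet normal -0.486 0.874 -0.000
outer loop
vertex 3.862 -2.937 2.16
vertex 3.218 -3.295 1.803
vertex 2.998 -3.417 3.26
endloop
endfacet
facet normal 0.611 -0.457 -0.647
outer loop
vertex 3.218 -3.295 1.803
vertex 3.622 -3.883 2.6
vertex 2.81 -3.997 1.913
endloop
endfacet
facet normal -0.867 0.490 -0.090
outer loop
vertex 3.218 -3.295 1.803
vertex 2.81 -3.997 1.913
vertex 2.998 -3.417 3.26
endloop
endfacet
facet normal 0.611 -0.456 -0.647
outer loop
vertex 2.81 -3.997 1.913
vertex 3.622 -3.883 2.6
vertex 2.878 -4.632 2.425
endloop
endfacet
facet normal -0.991 0.004 0.137
outer loop
vertex 2.81 -3.997 1.913
vertex 2.878 -4.632 2.425
vertex 2.998 -3.417 3.26
endloop
endfacet
facet normal 0.612 -0.457 -0.646
outer loop
vertex 2.878 -4.632 2.425
vertex 3.622 -3.883 2.6
vertex 3.382 -4.828 3.041
endloop
endfacet
facet normal -0.783 -0.298 0.546
outer loop
vertex 2.878 -4.632 2.425
vertex 3.382 -4.828 3.041
vertex 2.998 -3.417 3.26
endloop
endfacet
facet normal 0.612 -0.457 -0.646
outer loop
vertex 3.382 -4.828 3.041
vertex 3.622 -3.883 2.6
vertex 4.026 -4.47 3.398
endloop
endfacet
facet normal -0.366 -0.239 0.899
outer loop
vertex 3.382 -4.828 3.041
vertex 4.026 -4.47 3.398
vertex 2.998 -3.417 3.26
endloop
endfacet
facet normal 0.612 -0.457 -0.646
outer loop
vertex 4.026 -4.47 3.398
vertex 3.622 -3.883 2.6
vertex 4.434 -3.768 3.288
endloop
endfacet
facet normal 0.016 0.146 0.989
outer loop
vertex 4.026 -4.47 3.398
vertex 4.434 -3.768 3.288
vertex 2.998 -3.417 3.26
endloop
endfacet
facet normal -0.693 0.460 -0.555
outer loop
vertex 2.478 -0.664 1.415
vertex 1.794 -1.107 1.902
vertex 2.262 -0.287 1.998
endloop
endfacet
facet normal 0.879 0.476 0.018
outer loop
vertex 2.478 -0.664 1.415
vertex 2.262 -0.287 1.998
vertex 3.186 -2.033 3.018
endloop
endfacet
facet normal -0.693 0.460 -0.555
outer loop
vertex 2.262 -0.287 1.998
vertex 1.794 -1.107 1.902
vertex 1.771 -0.39 2.525
endloop
endfacet
facet normal 0.511 0.619 0.597
outer loop
vertex 2.262 -0.287 1.998
vertex 1.771 -0.39 2.525
vertex 3.186 -2.033 3.018
endloop
endfacet
facet normal -0.693 0.460 -0.555
outer loop
vertex 1.771 -0.39 2.525
vertex 1.794 -1.107 1.902
vertex 1.294 -0.914 2.687
endloop
endfacet
facet normal 0.005 0.291 0.957
outer loop
vertex 1.771 -0.39 2.525
vertex 1.294 -0.914 2.687
vertex 3.186 -2.033 3.018
endloop
endfacet
facet normal -0.693 0.461 -0.555
outer loop
vertex 1.294 -0.914 2.687
vertex 1.794 -1.107 1.902
vertex 1.109 -1.551 2.389
endloop
endfacet
facet normal -0.341 -0.315 0.886
outer loop
vertex 1.294 -0.914 2.687
vertex 1.109 -1.551 2.389
vertex 3.186 -2.033 3.018
endloop
endfacet
facet normal -0.693 0.461 -0.555
outer loop
vertex 1.109 -1.551 2.389
vertex 1.794 -1.107 1.902
vertex 1.325 -1.928 1.806
endloop
endfacet
facet normal -0.325 -0.845 0.426
outer loop
vertex 1.109 -1.551 2.389
vertex 1.325 -1.928 1.806
vertex 3.186 -2.033 3.018
endloop
endfacet
facet normal -0.692 0.460 -0.556
outer loop
vertex 1.325 -1.928 1.806
vertex 1.794 -1.107 1.902
vertex 1.816 -1.825 1.28
endloop
endfacet
facet normal 0.044 -0.987 -0.153
outer loop
vertex 1.325 -1.928 1.806
vertex 1.816 -1.825 1.28
vertex 3.186 -2.033 3.018
endloop
endfacet
facet normal -0.693 0.460 -0.555
outer loop
vertex 1.816 -1.825 1.28
vertex 1.794 -1.107 1.902
vertex 2.293 -1.301 1.118
endloop
endfacet
facet normal 0.550 -0.659 -0.513
outer loop
vertex 1.816 -1.825 1.28
vertex 2.293 -1.301 1.118
vertex 3.186 -2.033 3.018
endloop
endfacet
facet normal -0.693 0.460 -0.555
outer loop
vertex 2.293 -1.301 1.118
vertex 1.794 -1.107 1.902
vertex 2.478 -0.664 1.415
endloop
endfacet
facet normal 0.896 -0.054 -0.442
outer loop
vertex 2.293 -1.301 1.118
vertex 2.478 -0.664 1.415
vertex 3.186 -2.033 3.018
endloop
endfacet

endsolid
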